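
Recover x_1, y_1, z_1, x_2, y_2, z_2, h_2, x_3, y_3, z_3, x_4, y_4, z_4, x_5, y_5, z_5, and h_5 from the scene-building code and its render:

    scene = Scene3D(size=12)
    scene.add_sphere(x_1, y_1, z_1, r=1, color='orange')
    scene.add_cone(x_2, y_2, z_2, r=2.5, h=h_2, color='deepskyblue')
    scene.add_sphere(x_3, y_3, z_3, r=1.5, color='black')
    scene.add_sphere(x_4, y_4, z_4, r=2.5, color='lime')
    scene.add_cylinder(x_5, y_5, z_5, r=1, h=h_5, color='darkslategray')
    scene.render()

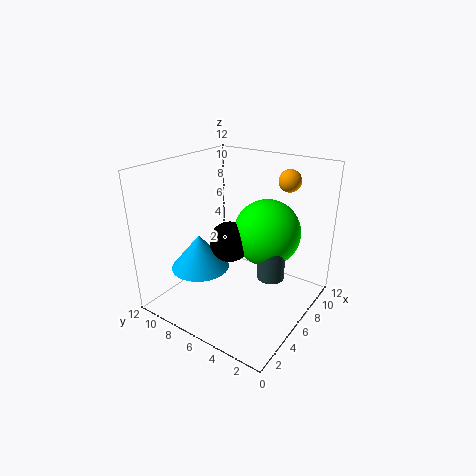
x_1 = 11; y_1 = 4; z_1 = 10; x_2 = 4.5; y_2 = 9; z_2 = 3; h_2 = 3; x_3 = 3.5; y_3 = 5; z_3 = 7; x_4 = 5.5; y_4 = 3; z_4 = 7.5; x_5 = 4.5; y_5 = 2; z_5 = 4.5; h_5 = 3.5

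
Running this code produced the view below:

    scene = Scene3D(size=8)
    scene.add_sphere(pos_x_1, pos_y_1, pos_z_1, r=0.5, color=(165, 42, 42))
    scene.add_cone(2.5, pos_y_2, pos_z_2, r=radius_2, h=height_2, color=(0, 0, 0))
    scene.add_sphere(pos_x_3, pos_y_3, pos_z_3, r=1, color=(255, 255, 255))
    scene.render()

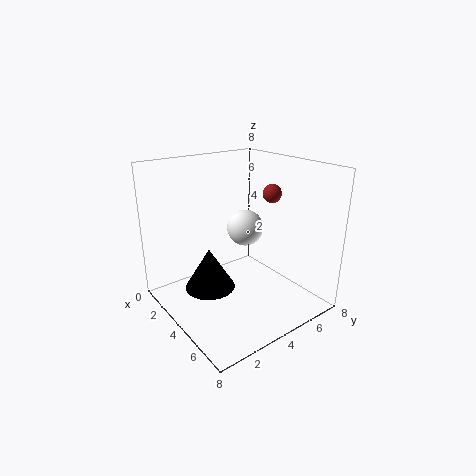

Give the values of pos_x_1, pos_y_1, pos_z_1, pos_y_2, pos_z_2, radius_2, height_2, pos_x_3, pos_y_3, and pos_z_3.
pos_x_1 = 5, pos_y_1 = 5.5, pos_z_1 = 6.5, pos_y_2 = 3, pos_z_2 = 0.5, radius_2 = 1.5, height_2 = 2.5, pos_x_3 = 4, pos_y_3 = 4.5, pos_z_3 = 4.5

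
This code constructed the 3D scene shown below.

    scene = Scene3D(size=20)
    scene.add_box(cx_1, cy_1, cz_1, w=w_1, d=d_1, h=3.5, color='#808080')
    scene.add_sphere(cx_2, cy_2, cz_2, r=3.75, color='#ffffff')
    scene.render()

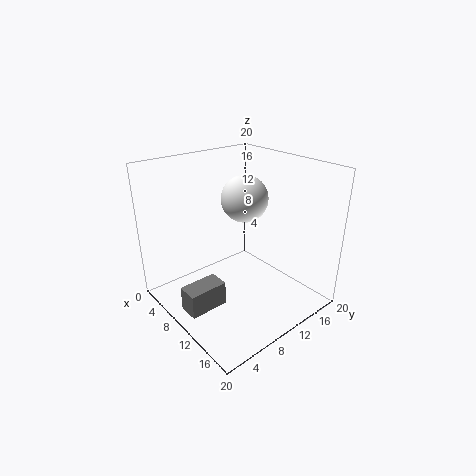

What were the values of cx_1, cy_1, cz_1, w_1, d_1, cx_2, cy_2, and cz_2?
cx_1 = 7.5
cy_1 = 1.75
cz_1 = 0.5
w_1 = 3
d_1 = 5.5
cx_2 = 4.5
cy_2 = 16
cz_2 = 12.75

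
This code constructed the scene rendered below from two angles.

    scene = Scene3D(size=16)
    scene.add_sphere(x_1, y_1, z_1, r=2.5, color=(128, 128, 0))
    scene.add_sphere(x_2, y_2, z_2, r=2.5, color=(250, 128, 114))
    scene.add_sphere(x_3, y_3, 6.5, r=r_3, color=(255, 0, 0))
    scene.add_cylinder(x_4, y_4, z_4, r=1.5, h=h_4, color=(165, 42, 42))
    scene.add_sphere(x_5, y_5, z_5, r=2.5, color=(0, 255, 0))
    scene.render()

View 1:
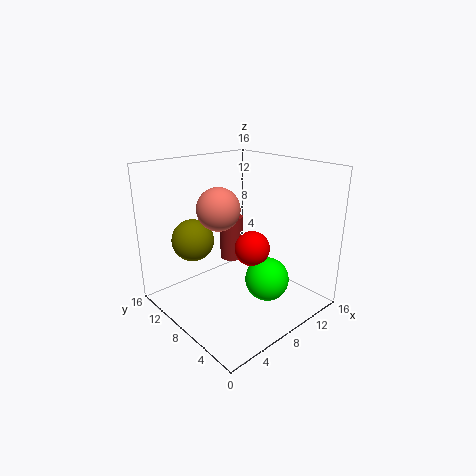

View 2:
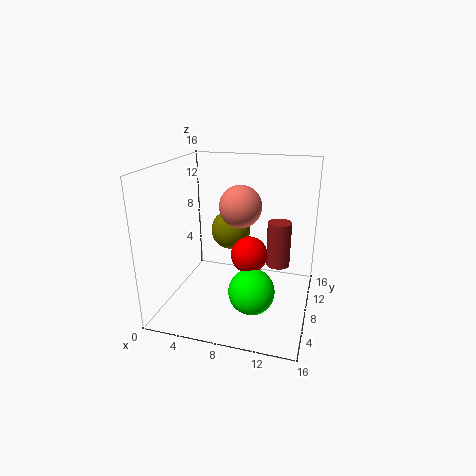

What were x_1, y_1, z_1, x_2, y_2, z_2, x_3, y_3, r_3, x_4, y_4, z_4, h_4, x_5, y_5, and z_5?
x_1 = 5.5
y_1 = 13.25
z_1 = 6.75
x_2 = 7.5
y_2 = 10.75
z_2 = 10.75
x_3 = 9.5
y_3 = 7.25
r_3 = 2
x_4 = 11.75
y_4 = 13.5
z_4 = 2.5
h_4 = 5.75
x_5 = 10.25
y_5 = 5.5
z_5 = 3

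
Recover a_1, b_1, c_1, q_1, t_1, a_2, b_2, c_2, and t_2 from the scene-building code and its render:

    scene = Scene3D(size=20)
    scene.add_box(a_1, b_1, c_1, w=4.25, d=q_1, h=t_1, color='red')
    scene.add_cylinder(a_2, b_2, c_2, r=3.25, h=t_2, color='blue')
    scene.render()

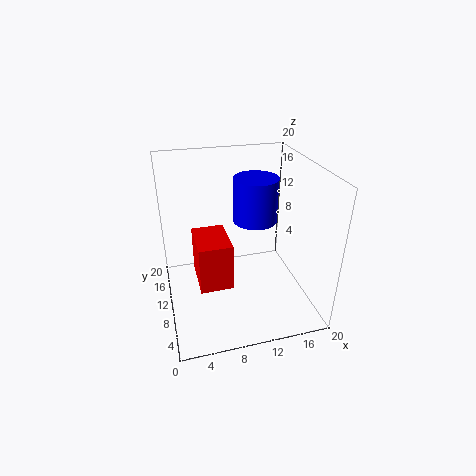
a_1 = 3.75, b_1 = 4.75, c_1 = 5.75, q_1 = 6, t_1 = 6.25, a_2 = 13.5, b_2 = 13.25, c_2 = 10.75, t_2 = 6.5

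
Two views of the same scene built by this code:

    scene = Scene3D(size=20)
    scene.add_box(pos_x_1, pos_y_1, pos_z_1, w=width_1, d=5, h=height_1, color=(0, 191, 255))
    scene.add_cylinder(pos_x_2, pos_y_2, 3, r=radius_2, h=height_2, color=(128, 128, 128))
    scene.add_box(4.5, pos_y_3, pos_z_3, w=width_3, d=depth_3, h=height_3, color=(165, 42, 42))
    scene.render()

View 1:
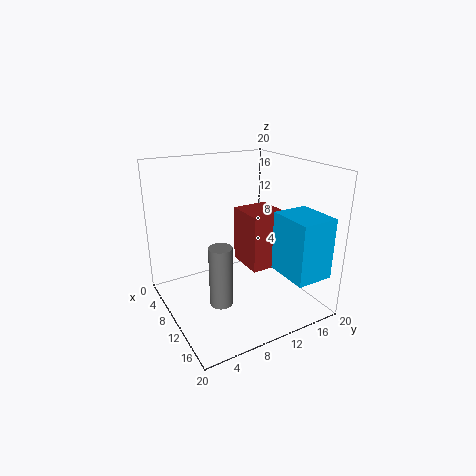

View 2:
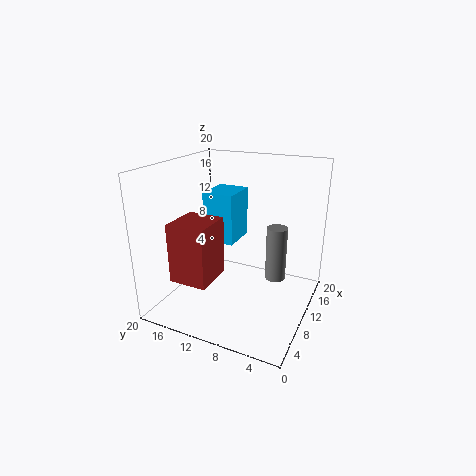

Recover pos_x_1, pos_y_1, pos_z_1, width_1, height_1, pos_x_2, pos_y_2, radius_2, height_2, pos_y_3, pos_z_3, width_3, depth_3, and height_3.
pos_x_1 = 14, pos_y_1 = 13, pos_z_1 = 6.5, width_1 = 6, height_1 = 8, pos_x_2 = 13.5, pos_y_2 = 5.5, radius_2 = 1.5, height_2 = 8, pos_y_3 = 12.5, pos_z_3 = 4, width_3 = 6, depth_3 = 5.5, height_3 = 8.5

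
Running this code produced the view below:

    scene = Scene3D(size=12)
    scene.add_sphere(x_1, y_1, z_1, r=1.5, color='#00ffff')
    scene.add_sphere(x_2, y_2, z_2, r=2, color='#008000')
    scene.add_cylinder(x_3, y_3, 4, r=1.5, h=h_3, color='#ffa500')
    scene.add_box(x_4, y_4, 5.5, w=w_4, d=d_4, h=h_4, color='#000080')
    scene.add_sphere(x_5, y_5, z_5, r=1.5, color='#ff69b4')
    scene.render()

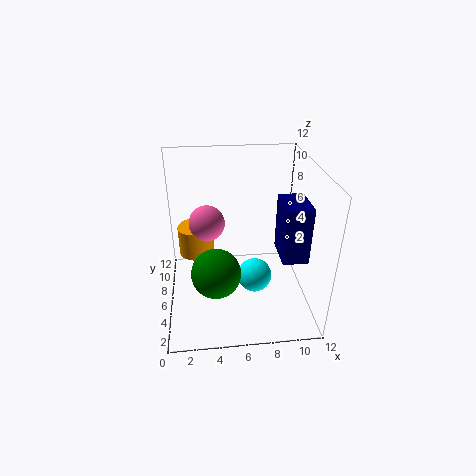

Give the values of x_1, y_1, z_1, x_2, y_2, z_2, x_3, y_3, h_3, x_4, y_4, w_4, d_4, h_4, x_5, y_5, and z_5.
x_1 = 7.5
y_1 = 6
z_1 = 2
x_2 = 4
y_2 = 4
z_2 = 4
x_3 = 2.5
y_3 = 7.5
h_3 = 2.5
x_4 = 9
y_4 = 2.5
w_4 = 2
d_4 = 3
h_4 = 4.5
x_5 = 3.5
y_5 = 7
z_5 = 7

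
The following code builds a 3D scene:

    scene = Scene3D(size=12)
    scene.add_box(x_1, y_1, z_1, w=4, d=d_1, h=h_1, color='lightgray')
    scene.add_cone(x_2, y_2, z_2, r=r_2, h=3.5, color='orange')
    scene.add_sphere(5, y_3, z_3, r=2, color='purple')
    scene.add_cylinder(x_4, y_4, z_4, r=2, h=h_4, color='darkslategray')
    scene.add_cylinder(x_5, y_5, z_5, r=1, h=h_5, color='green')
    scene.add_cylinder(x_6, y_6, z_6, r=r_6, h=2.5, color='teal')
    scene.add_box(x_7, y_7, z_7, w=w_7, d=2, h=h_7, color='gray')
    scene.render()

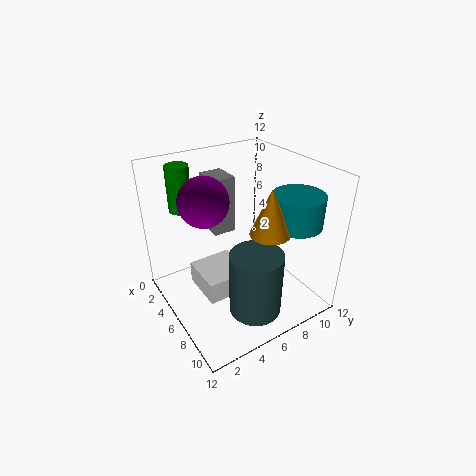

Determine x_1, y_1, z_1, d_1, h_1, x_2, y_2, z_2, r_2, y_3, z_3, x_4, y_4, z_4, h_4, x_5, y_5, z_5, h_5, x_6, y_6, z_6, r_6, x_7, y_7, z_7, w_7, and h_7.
x_1 = 2.5, y_1 = 3, z_1 = 0.5, d_1 = 4, h_1 = 2, x_2 = 9.5, y_2 = 6.5, z_2 = 8, r_2 = 1.5, y_3 = 3.5, z_3 = 9.5, x_4 = 10, y_4 = 5, z_4 = 2, h_4 = 5, x_5 = 1.5, y_5 = 3, z_5 = 7.5, h_5 = 4, x_6 = 9.5, y_6 = 9, z_6 = 8, r_6 = 2, x_7 = 1.5, y_7 = 5, z_7 = 5.5, w_7 = 2.5, h_7 = 5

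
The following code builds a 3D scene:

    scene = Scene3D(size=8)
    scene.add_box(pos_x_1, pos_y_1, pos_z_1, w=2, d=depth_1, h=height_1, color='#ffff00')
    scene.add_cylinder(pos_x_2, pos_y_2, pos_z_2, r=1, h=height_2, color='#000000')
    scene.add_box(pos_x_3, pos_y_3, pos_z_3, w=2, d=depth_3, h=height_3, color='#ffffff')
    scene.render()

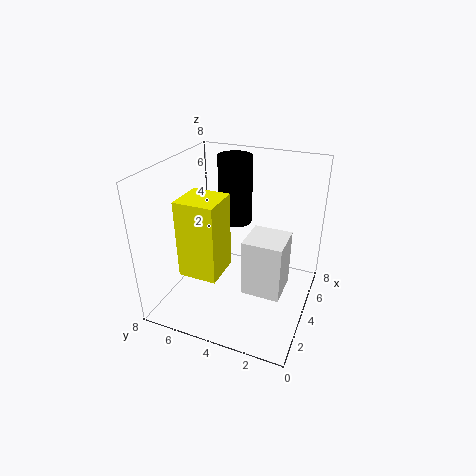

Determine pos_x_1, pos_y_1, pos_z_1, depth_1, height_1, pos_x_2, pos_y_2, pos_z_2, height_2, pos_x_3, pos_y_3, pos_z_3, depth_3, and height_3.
pos_x_1 = 1, pos_y_1 = 4, pos_z_1 = 3, depth_1 = 2, height_1 = 4, pos_x_2 = 6, pos_y_2 = 5, pos_z_2 = 4, height_2 = 4, pos_x_3 = 2, pos_y_3 = 1, pos_z_3 = 2, depth_3 = 2, height_3 = 3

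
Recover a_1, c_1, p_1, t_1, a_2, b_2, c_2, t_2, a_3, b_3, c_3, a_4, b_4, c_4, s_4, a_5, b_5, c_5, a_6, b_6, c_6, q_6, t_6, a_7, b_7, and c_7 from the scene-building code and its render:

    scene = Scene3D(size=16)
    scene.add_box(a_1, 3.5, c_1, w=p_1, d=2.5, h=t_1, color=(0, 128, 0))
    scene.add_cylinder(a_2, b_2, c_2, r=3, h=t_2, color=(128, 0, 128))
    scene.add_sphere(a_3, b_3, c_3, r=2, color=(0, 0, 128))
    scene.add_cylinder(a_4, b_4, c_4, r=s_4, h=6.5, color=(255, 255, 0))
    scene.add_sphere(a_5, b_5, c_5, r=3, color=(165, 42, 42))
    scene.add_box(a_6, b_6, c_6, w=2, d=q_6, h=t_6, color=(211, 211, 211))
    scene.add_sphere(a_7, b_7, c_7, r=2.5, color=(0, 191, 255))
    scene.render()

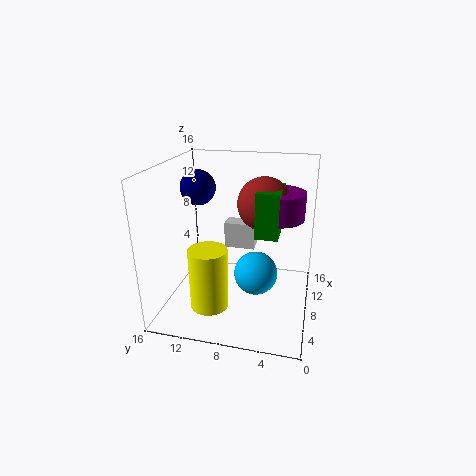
a_1 = 7; c_1 = 8.5; p_1 = 5; t_1 = 5; a_2 = 10; b_2 = 4; c_2 = 10; t_2 = 3; a_3 = 9.5; b_3 = 13; c_3 = 13; a_4 = 3.5; b_4 = 10; c_4 = 2; s_4 = 2; a_5 = 10; b_5 = 5.5; c_5 = 11.5; a_6 = 9.5; b_6 = 6.5; c_6 = 6; q_6 = 3.5; t_6 = 3; a_7 = 8.5; b_7 = 6; c_7 = 3.5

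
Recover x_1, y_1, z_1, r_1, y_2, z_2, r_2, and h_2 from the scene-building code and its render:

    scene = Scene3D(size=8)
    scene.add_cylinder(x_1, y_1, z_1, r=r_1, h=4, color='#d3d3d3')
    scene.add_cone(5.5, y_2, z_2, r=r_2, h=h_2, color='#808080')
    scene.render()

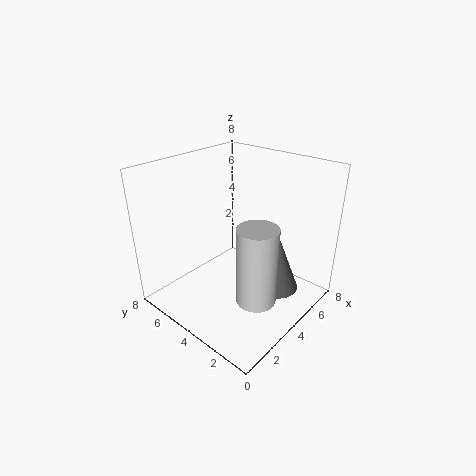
x_1 = 2.5; y_1 = 1.5; z_1 = 2; r_1 = 1; y_2 = 2.25; z_2 = 0.75; r_2 = 1.25; h_2 = 3.25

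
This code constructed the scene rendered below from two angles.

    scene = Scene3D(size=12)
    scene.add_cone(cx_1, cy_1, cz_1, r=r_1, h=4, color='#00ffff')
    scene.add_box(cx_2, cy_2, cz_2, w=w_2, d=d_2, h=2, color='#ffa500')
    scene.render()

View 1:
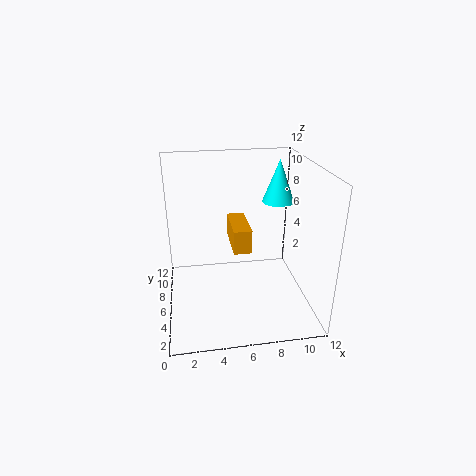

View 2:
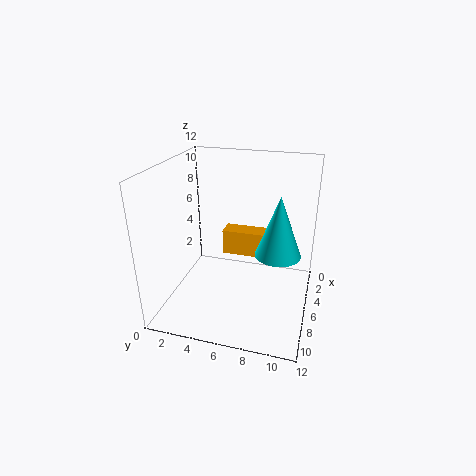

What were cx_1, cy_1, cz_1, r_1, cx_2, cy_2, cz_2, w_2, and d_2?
cx_1 = 10.5, cy_1 = 10, cz_1 = 7.5, r_1 = 1.5, cx_2 = 5.5, cy_2 = 5, cz_2 = 5, w_2 = 1.5, d_2 = 4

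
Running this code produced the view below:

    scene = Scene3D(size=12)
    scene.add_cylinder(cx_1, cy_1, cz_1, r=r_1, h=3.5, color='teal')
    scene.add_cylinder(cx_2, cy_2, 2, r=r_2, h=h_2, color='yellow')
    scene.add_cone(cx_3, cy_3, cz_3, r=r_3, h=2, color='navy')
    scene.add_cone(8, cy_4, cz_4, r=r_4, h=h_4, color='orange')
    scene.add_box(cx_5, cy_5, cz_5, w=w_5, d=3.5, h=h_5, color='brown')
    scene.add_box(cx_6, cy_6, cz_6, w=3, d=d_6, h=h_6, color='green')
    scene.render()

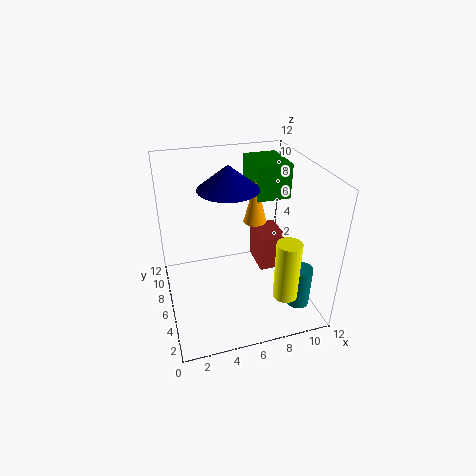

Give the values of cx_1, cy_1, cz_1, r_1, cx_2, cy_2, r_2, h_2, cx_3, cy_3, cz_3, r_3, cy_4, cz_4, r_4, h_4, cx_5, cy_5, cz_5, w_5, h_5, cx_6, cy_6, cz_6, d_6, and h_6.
cx_1 = 10.5; cy_1 = 3; cz_1 = 0.5; r_1 = 1; cx_2 = 9; cy_2 = 2.5; r_2 = 1; h_2 = 5; cx_3 = 5.5; cy_3 = 7; cz_3 = 10; r_3 = 2.5; cy_4 = 7.5; cz_4 = 6.5; r_4 = 1; h_4 = 4; cx_5 = 9; cy_5 = 8; cz_5 = 0.5; w_5 = 2.5; h_5 = 3.5; cx_6 = 8; cy_6 = 7; cz_6 = 8.5; d_6 = 4; h_6 = 3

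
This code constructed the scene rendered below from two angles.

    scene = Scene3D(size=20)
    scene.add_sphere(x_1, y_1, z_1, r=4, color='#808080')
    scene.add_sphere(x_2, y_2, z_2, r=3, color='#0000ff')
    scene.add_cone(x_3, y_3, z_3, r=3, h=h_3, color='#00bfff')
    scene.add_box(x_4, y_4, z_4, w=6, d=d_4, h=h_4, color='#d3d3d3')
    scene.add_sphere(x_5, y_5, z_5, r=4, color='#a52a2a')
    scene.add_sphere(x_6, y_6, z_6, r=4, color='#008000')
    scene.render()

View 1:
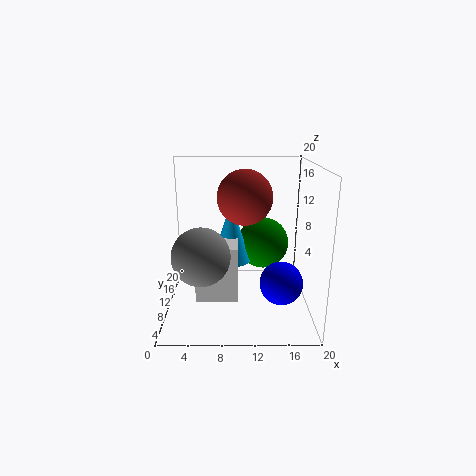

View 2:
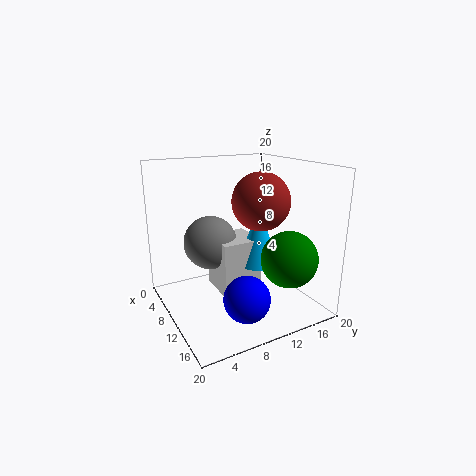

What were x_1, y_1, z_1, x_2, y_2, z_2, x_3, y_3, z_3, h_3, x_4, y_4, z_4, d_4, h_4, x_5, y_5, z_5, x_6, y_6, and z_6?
x_1 = 5, y_1 = 8, z_1 = 8, x_2 = 16, y_2 = 8, z_2 = 4, x_3 = 9, y_3 = 14, z_3 = 5, h_3 = 9, x_4 = 4, y_4 = 8, z_4 = 1, d_4 = 6, h_4 = 8, x_5 = 11, y_5 = 13, z_5 = 15, x_6 = 14, y_6 = 16, z_6 = 7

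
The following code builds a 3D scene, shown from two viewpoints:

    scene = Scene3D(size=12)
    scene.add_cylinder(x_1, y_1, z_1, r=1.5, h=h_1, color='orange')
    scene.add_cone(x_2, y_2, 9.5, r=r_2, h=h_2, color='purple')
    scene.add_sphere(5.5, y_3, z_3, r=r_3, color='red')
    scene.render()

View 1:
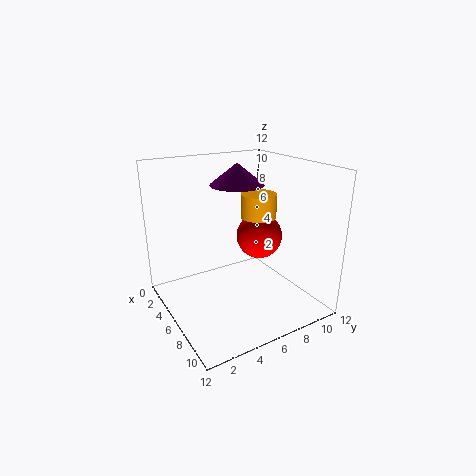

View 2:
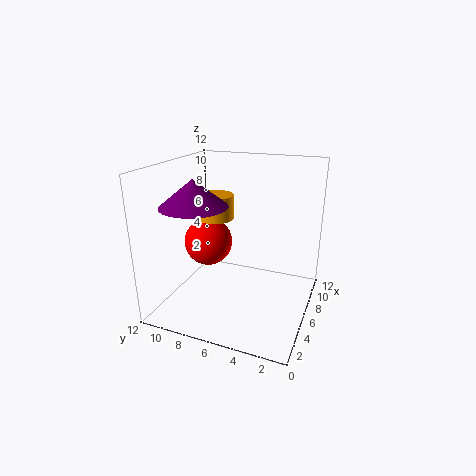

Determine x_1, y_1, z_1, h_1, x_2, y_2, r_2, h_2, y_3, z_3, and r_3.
x_1 = 6
y_1 = 8
z_1 = 7.5
h_1 = 2
x_2 = 2.5
y_2 = 8
r_2 = 2.5
h_2 = 2
y_3 = 8.5
z_3 = 5.5
r_3 = 2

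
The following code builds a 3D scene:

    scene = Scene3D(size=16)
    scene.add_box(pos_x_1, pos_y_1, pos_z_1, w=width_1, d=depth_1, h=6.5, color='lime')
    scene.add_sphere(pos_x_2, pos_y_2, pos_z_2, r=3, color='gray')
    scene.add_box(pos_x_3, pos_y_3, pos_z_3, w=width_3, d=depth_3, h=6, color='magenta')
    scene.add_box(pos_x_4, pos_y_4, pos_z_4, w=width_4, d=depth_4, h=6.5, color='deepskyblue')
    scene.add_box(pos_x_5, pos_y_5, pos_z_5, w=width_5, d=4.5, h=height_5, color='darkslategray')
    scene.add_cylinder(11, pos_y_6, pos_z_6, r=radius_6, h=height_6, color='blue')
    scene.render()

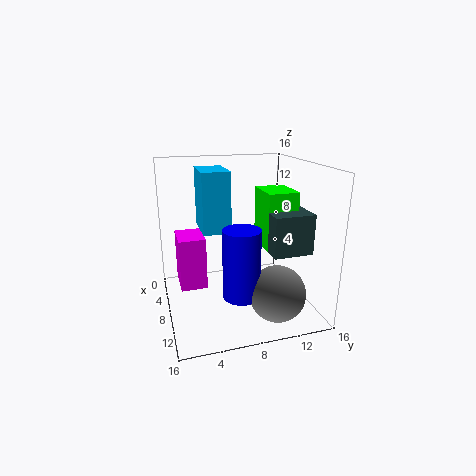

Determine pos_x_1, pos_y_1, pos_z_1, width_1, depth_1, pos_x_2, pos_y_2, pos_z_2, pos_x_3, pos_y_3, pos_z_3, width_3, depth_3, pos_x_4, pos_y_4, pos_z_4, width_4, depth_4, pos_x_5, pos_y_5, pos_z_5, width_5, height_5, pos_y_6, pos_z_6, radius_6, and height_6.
pos_x_1 = 5
pos_y_1 = 11
pos_z_1 = 6.5
width_1 = 4.5
depth_1 = 3.5
pos_x_2 = 12.5
pos_y_2 = 11
pos_z_2 = 3
pos_x_3 = 3.5
pos_y_3 = 1.5
pos_z_3 = 2
width_3 = 4
depth_3 = 3
pos_x_4 = 4.5
pos_y_4 = 4
pos_z_4 = 9
width_4 = 4.5
depth_4 = 3
pos_x_5 = 6
pos_y_5 = 11
pos_z_5 = 6.5
width_5 = 5.5
height_5 = 4.5
pos_y_6 = 7.5
pos_z_6 = 2.5
radius_6 = 2
height_6 = 7.5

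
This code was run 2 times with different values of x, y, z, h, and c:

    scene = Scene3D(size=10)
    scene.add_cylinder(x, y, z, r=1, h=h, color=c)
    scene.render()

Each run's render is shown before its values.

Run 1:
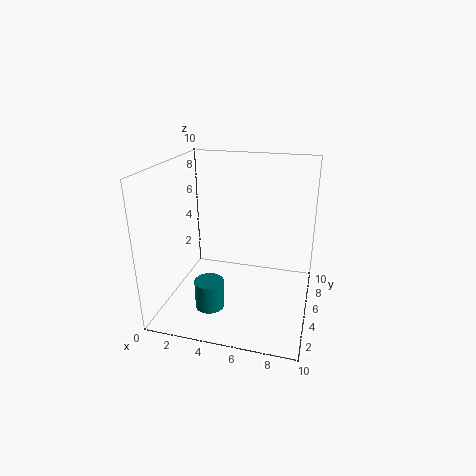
x = 3.5, y = 3, z = 0.5, h = 2, c = 'teal'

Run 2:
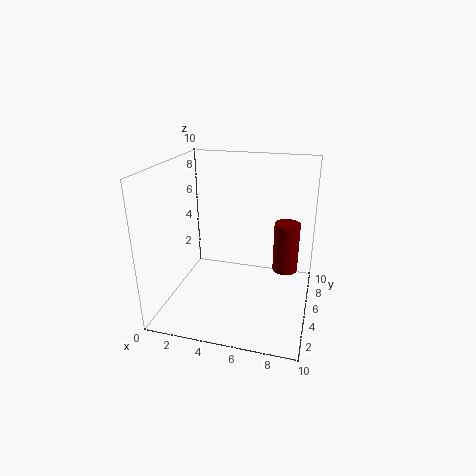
x = 8, y = 8.5, z = 1, h = 4, c = 'maroon'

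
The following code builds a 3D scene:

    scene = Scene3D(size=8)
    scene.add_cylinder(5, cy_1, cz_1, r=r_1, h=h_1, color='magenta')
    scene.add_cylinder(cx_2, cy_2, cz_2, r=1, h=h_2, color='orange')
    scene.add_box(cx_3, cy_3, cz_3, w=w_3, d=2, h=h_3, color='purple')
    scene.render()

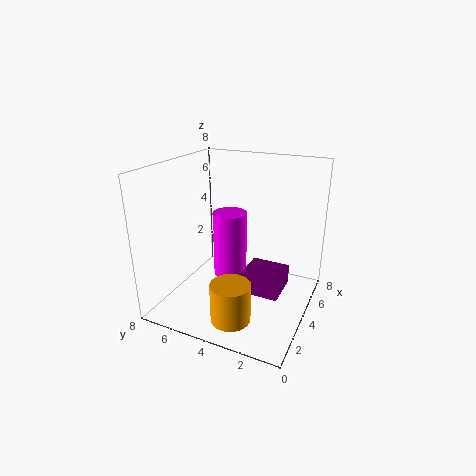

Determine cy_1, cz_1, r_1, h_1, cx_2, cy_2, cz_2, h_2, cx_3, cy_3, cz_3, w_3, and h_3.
cy_1 = 5; cz_1 = 1; r_1 = 1; h_1 = 4; cx_2 = 1; cy_2 = 3; cz_2 = 1; h_2 = 2; cx_3 = 2; cy_3 = 1; cz_3 = 2; w_3 = 2; h_3 = 1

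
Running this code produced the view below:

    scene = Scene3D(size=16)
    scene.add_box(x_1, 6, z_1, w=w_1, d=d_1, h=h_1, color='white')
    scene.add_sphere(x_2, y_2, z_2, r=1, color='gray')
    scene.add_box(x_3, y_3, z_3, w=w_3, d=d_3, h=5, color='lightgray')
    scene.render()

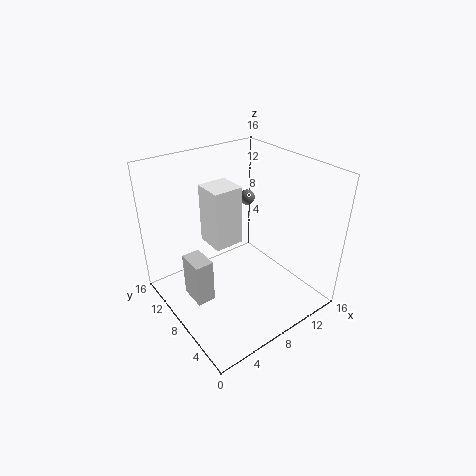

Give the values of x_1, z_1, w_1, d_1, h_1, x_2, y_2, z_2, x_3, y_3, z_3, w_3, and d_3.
x_1 = 4; z_1 = 9; w_1 = 3; d_1 = 3; h_1 = 6; x_2 = 14; y_2 = 14; z_2 = 9; x_3 = 2; y_3 = 7; z_3 = 2; w_3 = 2; d_3 = 3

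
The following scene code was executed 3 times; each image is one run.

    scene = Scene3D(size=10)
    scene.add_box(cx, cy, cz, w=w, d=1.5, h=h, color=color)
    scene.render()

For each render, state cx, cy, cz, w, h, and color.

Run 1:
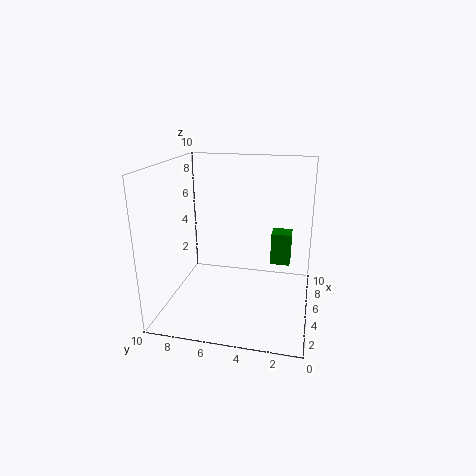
cx = 7.5; cy = 1.5; cz = 2; w = 1.5; h = 2.5; color = 'green'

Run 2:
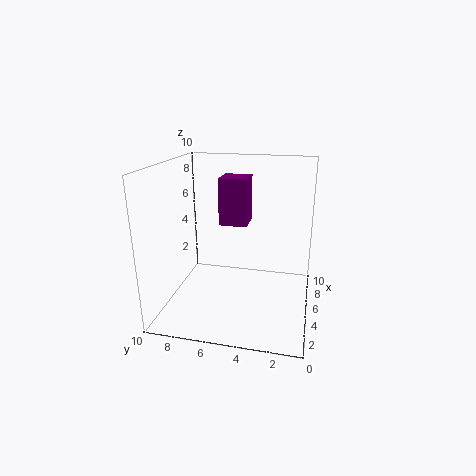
cx = 0.5; cy = 3.5; cz = 7.5; w = 1.5; h = 2.5; color = 'purple'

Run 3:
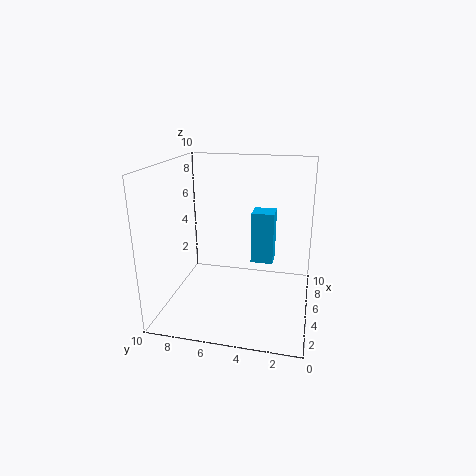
cx = 4.5; cy = 2.5; cz = 3.5; w = 1.5; h = 3.5; color = 'deepskyblue'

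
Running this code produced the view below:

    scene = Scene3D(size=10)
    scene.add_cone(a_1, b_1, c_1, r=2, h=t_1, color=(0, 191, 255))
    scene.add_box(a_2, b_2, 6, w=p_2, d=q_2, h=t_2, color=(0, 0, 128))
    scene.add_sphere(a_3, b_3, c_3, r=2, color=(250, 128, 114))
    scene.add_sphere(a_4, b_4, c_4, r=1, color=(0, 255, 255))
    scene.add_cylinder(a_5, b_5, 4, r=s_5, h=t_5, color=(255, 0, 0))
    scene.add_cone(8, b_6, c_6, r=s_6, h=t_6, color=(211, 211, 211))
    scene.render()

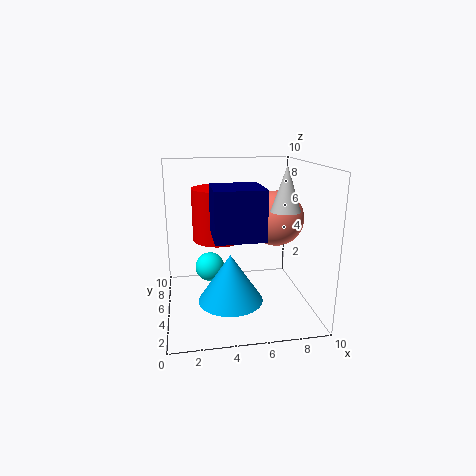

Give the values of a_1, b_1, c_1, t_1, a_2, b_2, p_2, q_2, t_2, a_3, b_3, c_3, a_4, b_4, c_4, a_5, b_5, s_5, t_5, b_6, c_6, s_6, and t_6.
a_1 = 4
b_1 = 2
c_1 = 2
t_1 = 3
a_2 = 3
b_2 = 1
p_2 = 3
q_2 = 3
t_2 = 3
a_3 = 8
b_3 = 6
c_3 = 6
a_4 = 3
b_4 = 5
c_4 = 3
a_5 = 4
b_5 = 8
s_5 = 2
t_5 = 4
b_6 = 4
c_6 = 7
s_6 = 1
t_6 = 3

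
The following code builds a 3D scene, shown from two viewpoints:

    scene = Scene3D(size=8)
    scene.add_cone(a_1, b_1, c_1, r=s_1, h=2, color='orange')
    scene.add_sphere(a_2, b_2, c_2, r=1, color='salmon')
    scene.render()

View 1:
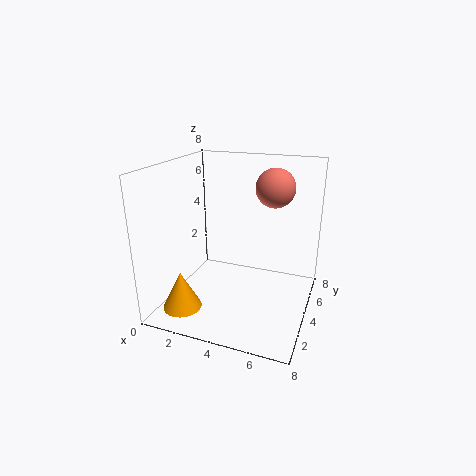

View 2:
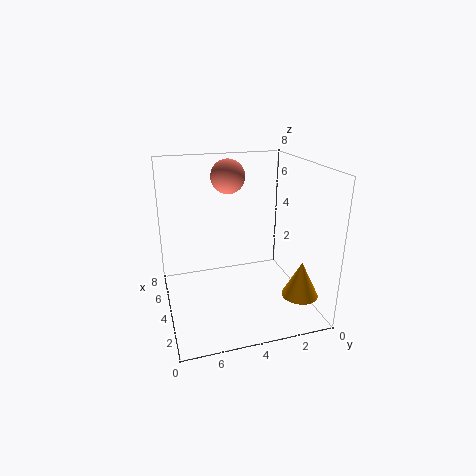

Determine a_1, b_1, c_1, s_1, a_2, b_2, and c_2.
a_1 = 2; b_1 = 1; c_1 = 1; s_1 = 1; a_2 = 6; b_2 = 4; c_2 = 7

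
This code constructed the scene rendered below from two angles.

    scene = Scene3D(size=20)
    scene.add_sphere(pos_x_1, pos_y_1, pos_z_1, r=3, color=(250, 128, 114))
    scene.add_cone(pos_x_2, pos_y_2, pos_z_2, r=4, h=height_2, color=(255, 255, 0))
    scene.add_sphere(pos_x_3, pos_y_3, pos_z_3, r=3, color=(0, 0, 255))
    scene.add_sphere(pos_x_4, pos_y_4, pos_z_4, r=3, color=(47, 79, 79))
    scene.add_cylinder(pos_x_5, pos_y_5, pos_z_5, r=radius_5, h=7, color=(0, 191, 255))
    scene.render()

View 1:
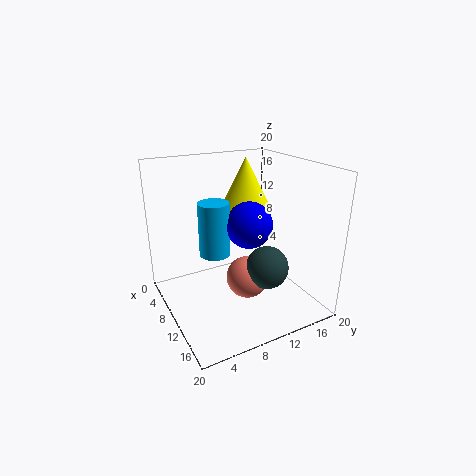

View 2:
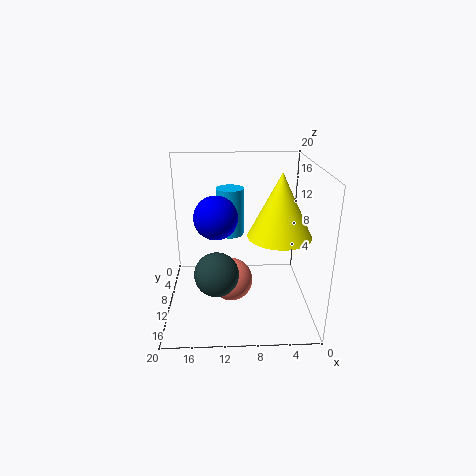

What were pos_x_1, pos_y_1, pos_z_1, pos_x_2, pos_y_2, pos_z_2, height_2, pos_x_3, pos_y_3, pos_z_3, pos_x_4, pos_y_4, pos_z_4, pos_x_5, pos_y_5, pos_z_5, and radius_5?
pos_x_1 = 11, pos_y_1 = 11, pos_z_1 = 4, pos_x_2 = 5, pos_y_2 = 14, pos_z_2 = 12, height_2 = 8, pos_x_3 = 13, pos_y_3 = 10, pos_z_3 = 13, pos_x_4 = 13, pos_y_4 = 13, pos_z_4 = 6, pos_x_5 = 11, pos_y_5 = 6, pos_z_5 = 9, radius_5 = 2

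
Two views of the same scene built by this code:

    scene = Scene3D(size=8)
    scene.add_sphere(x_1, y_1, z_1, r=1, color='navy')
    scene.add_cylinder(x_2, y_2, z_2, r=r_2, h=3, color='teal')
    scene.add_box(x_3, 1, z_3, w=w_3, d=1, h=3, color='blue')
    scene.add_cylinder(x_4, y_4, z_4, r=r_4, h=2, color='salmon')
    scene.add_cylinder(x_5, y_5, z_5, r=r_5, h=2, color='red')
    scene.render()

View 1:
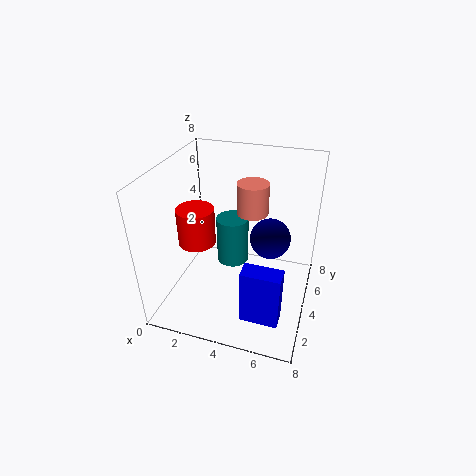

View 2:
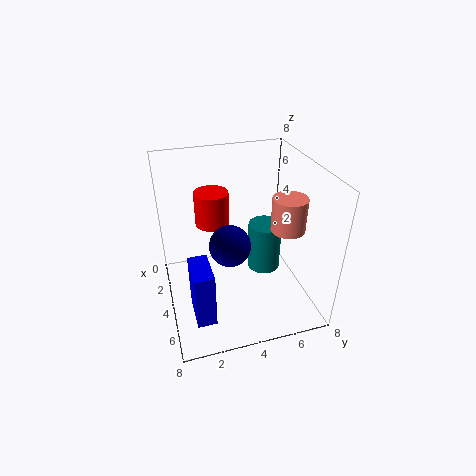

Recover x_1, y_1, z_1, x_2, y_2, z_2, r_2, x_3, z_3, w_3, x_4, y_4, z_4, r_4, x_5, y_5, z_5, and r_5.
x_1 = 6; y_1 = 3; z_1 = 5; x_2 = 3; y_2 = 6; z_2 = 1; r_2 = 1; x_3 = 5; z_3 = 1; w_3 = 2; x_4 = 4; y_4 = 7; z_4 = 4; r_4 = 1; x_5 = 2; y_5 = 3; z_5 = 4; r_5 = 1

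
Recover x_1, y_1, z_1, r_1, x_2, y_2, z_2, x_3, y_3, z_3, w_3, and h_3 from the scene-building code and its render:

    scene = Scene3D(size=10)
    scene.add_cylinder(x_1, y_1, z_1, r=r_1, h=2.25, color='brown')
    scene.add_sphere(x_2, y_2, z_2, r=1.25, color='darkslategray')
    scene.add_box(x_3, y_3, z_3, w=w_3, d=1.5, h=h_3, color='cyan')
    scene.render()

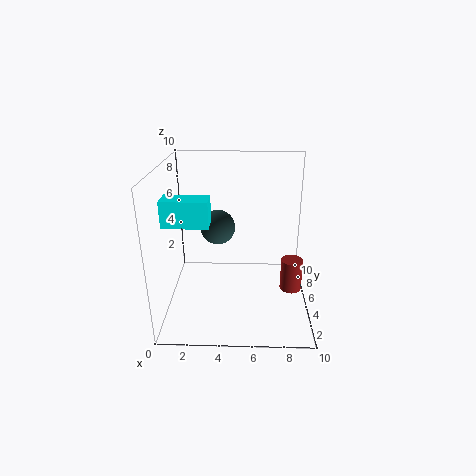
x_1 = 8.75, y_1 = 4.25, z_1 = 1.5, r_1 = 0.75, x_2 = 3.5, y_2 = 6.25, z_2 = 5.25, x_3 = 0.25, y_3 = 3, z_3 = 6.5, w_3 = 3, h_3 = 1.75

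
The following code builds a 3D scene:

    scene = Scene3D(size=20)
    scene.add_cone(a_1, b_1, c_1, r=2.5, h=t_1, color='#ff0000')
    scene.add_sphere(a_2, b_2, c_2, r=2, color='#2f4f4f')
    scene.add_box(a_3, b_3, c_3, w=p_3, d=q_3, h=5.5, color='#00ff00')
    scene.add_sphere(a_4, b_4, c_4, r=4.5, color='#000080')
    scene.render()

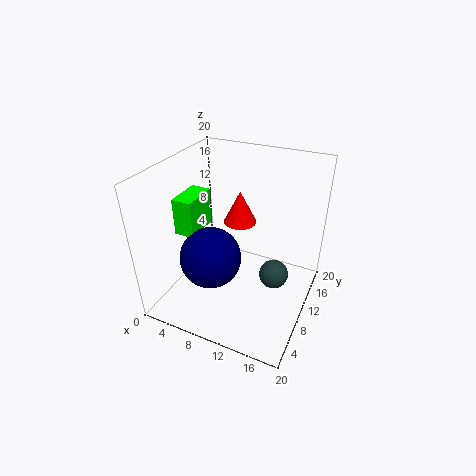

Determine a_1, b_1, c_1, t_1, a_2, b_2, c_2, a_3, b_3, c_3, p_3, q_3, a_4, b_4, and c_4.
a_1 = 8, b_1 = 15, c_1 = 9.5, t_1 = 5, a_2 = 15.5, b_2 = 10, c_2 = 5.5, a_3 = 0.5, b_3 = 8.5, c_3 = 9, p_3 = 3, q_3 = 5.5, a_4 = 6, b_4 = 9, c_4 = 6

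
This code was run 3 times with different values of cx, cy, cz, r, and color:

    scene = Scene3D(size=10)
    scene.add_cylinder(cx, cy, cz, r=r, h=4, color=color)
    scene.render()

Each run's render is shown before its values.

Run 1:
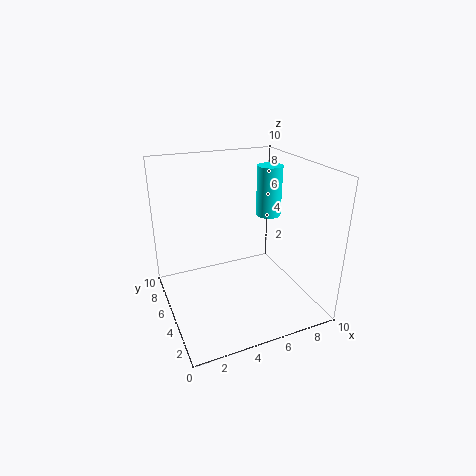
cx = 9
cy = 8
cz = 5
r = 1
color = 'cyan'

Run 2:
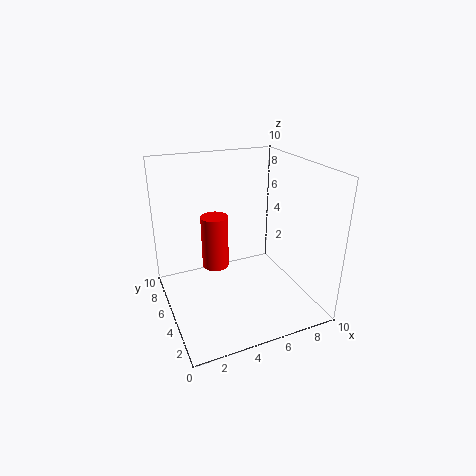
cx = 4
cy = 7
cz = 2
r = 1
color = 'red'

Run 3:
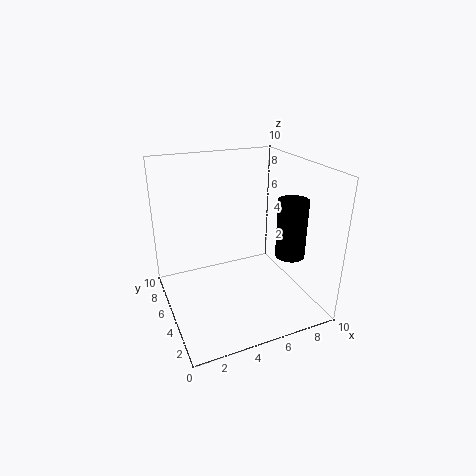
cx = 8
cy = 3
cz = 4
r = 1
color = 'black'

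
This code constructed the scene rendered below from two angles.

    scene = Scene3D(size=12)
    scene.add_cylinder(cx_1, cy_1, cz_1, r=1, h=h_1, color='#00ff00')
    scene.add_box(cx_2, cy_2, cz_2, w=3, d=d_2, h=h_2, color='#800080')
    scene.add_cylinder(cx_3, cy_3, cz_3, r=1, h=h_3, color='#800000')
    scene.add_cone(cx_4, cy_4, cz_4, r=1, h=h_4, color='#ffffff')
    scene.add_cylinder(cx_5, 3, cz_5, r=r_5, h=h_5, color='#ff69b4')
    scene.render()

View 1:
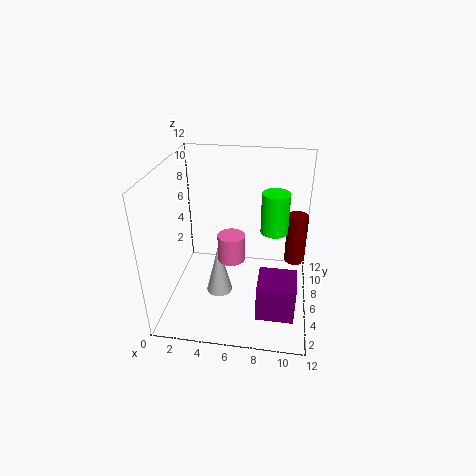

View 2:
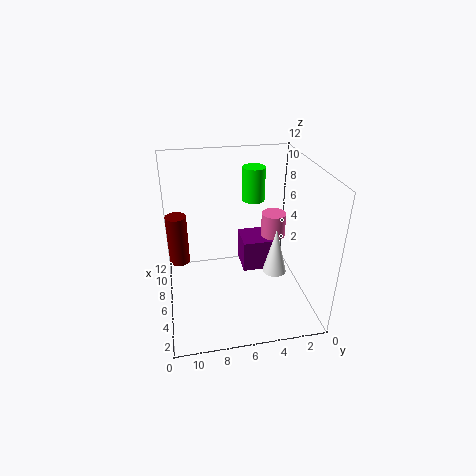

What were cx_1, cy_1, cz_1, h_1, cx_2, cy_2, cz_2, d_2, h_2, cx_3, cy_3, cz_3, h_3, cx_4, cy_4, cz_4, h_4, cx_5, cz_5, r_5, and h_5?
cx_1 = 9; cy_1 = 4; cz_1 = 8; h_1 = 3; cx_2 = 8; cy_2 = 2; cz_2 = 1; d_2 = 3; h_2 = 3; cx_3 = 11; cy_3 = 11; cz_3 = 1; h_3 = 5; cx_4 = 5; cy_4 = 3; cz_4 = 3; h_4 = 4; cx_5 = 6; cz_5 = 6; r_5 = 1; h_5 = 2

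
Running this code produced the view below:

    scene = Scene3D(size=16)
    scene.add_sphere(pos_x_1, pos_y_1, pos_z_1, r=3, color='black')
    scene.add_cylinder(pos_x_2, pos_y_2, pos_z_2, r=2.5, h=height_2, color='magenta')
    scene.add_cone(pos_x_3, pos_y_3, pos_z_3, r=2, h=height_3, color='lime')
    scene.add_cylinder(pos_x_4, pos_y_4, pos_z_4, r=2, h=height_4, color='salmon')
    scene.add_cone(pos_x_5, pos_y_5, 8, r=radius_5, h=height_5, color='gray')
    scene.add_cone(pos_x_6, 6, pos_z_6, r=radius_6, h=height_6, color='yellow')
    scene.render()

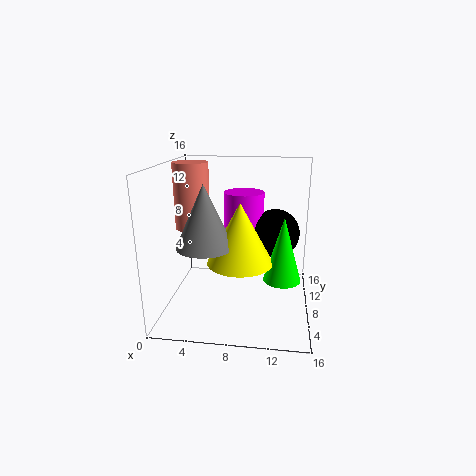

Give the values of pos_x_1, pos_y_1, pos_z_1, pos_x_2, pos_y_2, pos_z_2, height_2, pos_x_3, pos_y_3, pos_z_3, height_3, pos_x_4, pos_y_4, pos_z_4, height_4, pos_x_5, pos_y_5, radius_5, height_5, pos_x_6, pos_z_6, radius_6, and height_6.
pos_x_1 = 12; pos_y_1 = 13; pos_z_1 = 7; pos_x_2 = 8; pos_y_2 = 13.5; pos_z_2 = 5; height_2 = 7; pos_x_3 = 13; pos_y_3 = 6.5; pos_z_3 = 4; height_3 = 7; pos_x_4 = 2.5; pos_y_4 = 9.5; pos_z_4 = 8.5; height_4 = 7.5; pos_x_5 = 5; pos_y_5 = 5; radius_5 = 3; height_5 = 6.5; pos_x_6 = 8.5; pos_z_6 = 6; radius_6 = 3.5; height_6 = 6.5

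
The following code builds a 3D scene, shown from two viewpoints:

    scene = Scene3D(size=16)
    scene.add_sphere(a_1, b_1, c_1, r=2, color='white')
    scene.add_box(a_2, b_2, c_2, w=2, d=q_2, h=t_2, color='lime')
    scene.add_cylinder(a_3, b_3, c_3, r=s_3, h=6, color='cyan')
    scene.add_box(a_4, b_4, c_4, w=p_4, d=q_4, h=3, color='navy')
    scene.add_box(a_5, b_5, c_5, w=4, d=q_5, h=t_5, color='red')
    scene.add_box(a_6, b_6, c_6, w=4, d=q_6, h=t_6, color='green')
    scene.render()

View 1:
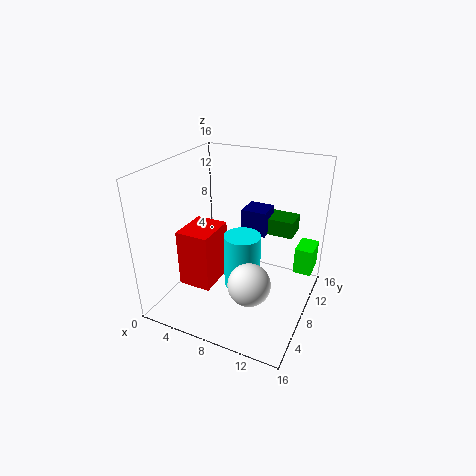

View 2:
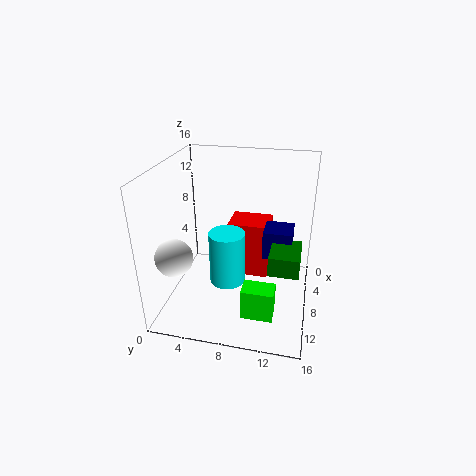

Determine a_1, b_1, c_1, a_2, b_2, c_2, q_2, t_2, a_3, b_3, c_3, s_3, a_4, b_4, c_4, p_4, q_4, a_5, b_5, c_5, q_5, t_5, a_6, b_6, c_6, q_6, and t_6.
a_1 = 12; b_1 = 2; c_1 = 7; a_2 = 14; b_2 = 10; c_2 = 4; q_2 = 3; t_2 = 3; a_3 = 9; b_3 = 7; c_3 = 3; s_3 = 2; a_4 = 7; b_4 = 11; c_4 = 7; p_4 = 3; q_4 = 3; a_5 = 1; b_5 = 6; c_5 = 1; q_5 = 5; t_5 = 7; a_6 = 9; b_6 = 12; c_6 = 7; q_6 = 3; t_6 = 2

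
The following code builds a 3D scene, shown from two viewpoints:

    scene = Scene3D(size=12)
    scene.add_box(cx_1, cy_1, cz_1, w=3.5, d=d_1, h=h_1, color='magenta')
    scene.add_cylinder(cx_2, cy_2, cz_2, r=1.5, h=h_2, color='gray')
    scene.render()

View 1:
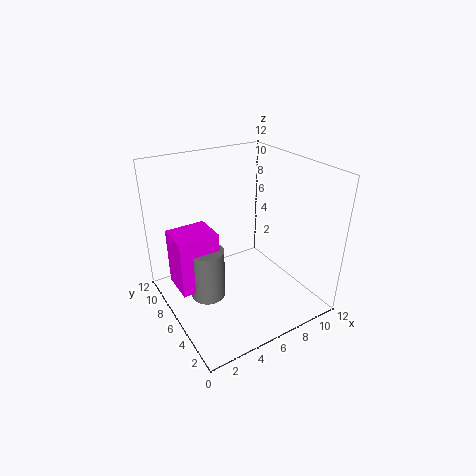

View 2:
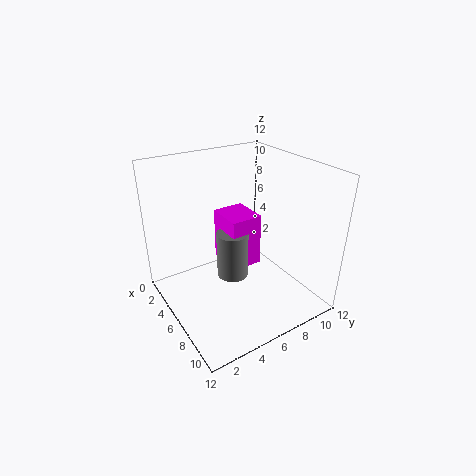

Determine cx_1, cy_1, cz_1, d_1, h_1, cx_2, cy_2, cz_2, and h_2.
cx_1 = 1
cy_1 = 6.5
cz_1 = 1.5
d_1 = 3
h_1 = 5
cx_2 = 3.5
cy_2 = 7
cz_2 = 0.5
h_2 = 4.5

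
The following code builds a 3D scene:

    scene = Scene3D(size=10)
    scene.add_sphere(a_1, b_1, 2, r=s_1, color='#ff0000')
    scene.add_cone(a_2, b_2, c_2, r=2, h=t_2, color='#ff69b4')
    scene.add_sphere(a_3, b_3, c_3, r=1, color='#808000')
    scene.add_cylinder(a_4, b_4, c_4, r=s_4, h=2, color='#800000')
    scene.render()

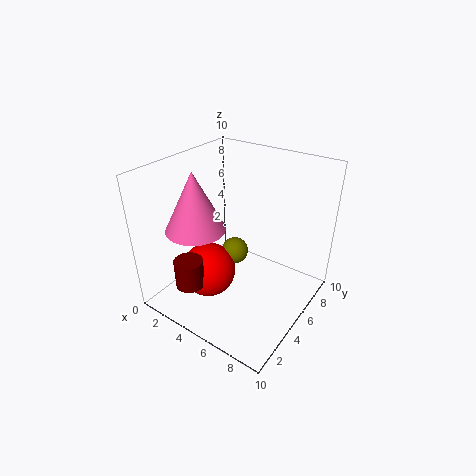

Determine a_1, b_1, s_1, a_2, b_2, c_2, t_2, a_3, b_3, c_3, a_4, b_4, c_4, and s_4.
a_1 = 3, b_1 = 4, s_1 = 2, a_2 = 3, b_2 = 3, c_2 = 6, t_2 = 4, a_3 = 4, b_3 = 6, c_3 = 3, a_4 = 3, b_4 = 2, c_4 = 2, s_4 = 1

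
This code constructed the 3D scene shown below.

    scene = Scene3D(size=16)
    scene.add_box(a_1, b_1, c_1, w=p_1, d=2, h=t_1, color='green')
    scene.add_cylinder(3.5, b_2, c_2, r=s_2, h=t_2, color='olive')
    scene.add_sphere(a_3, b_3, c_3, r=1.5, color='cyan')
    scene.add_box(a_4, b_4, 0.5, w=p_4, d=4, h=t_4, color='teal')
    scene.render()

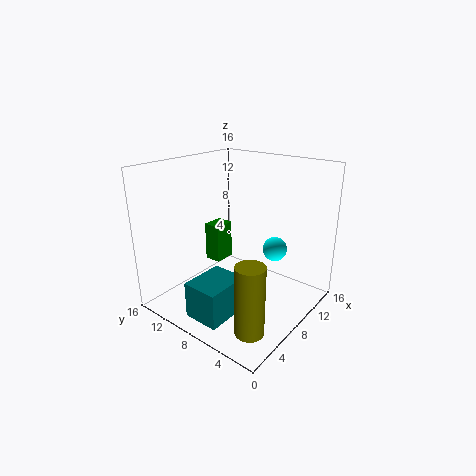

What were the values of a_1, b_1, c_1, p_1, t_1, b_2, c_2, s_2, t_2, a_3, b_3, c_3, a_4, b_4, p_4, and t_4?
a_1 = 8, b_1 = 11, c_1 = 4, p_1 = 2.5, t_1 = 4.5, b_2 = 3, c_2 = 0.5, s_2 = 1.5, t_2 = 7.5, a_3 = 13.5, b_3 = 6.5, c_3 = 5, a_4 = 1.5, b_4 = 6, p_4 = 5, t_4 = 4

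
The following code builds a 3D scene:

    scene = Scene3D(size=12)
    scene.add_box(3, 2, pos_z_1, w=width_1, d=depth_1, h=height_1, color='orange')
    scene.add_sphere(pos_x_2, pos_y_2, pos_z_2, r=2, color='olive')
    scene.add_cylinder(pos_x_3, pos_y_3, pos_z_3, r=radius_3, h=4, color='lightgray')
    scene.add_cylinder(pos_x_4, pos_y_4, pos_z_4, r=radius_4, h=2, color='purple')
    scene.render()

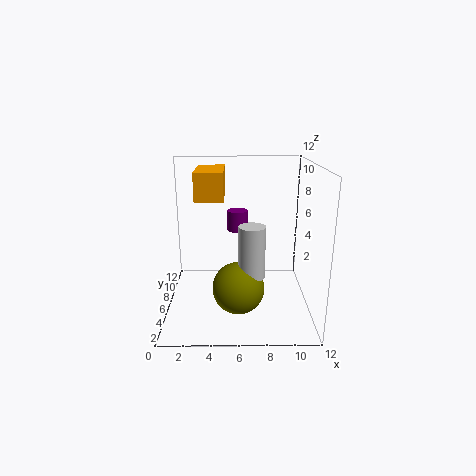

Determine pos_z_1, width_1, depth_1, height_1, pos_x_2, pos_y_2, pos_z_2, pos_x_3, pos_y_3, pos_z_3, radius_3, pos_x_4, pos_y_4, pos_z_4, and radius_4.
pos_z_1 = 10; width_1 = 2; depth_1 = 4; height_1 = 2; pos_x_2 = 6; pos_y_2 = 3; pos_z_2 = 3; pos_x_3 = 7; pos_y_3 = 3; pos_z_3 = 4; radius_3 = 1; pos_x_4 = 6; pos_y_4 = 11; pos_z_4 = 5; radius_4 = 1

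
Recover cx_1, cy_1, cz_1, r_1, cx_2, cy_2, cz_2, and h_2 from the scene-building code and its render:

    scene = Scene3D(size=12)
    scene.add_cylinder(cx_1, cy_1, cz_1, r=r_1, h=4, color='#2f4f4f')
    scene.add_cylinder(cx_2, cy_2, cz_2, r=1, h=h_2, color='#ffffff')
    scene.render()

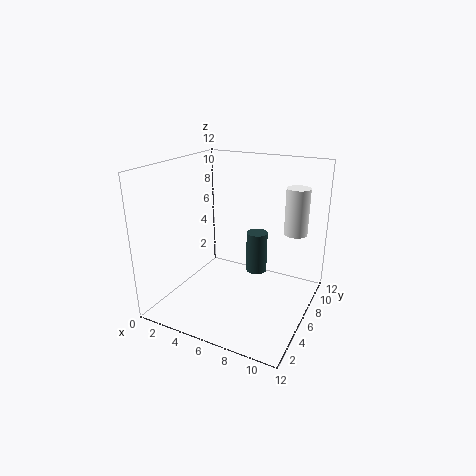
cx_1 = 6
cy_1 = 10
cz_1 = 1
r_1 = 1
cx_2 = 10
cy_2 = 9
cz_2 = 6
h_2 = 4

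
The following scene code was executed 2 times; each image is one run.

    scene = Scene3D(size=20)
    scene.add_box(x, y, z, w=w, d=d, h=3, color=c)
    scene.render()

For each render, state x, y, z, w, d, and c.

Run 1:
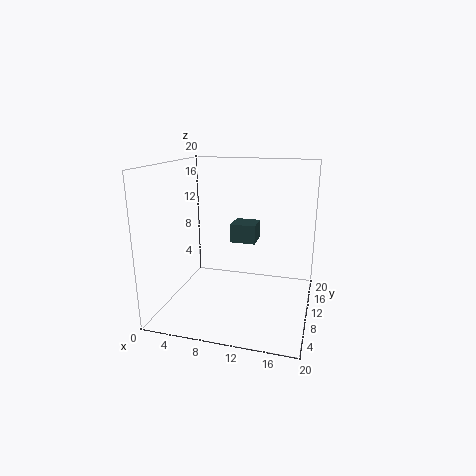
x = 7, y = 16, z = 7, w = 4, d = 4, c = 'darkslategray'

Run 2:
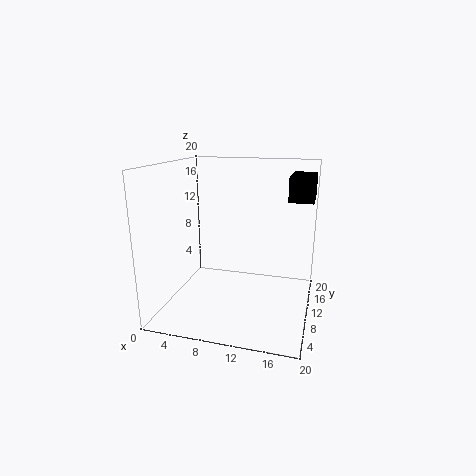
x = 17, y = 7, z = 16, w = 3, d = 6, c = 'black'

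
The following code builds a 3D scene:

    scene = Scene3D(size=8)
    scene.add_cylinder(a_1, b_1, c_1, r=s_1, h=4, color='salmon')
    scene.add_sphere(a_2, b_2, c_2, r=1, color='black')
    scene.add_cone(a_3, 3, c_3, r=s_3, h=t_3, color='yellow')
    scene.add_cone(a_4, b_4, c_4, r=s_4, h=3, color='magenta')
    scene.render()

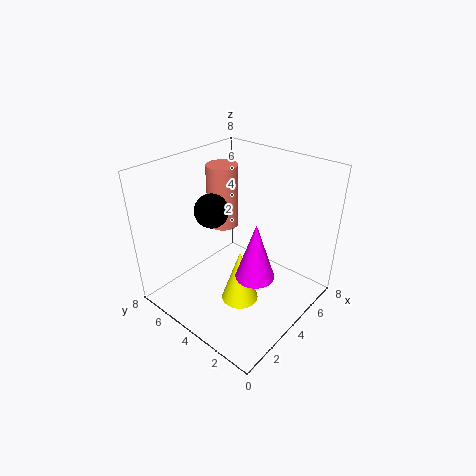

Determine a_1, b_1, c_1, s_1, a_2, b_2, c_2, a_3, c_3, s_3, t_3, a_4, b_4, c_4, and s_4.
a_1 = 6; b_1 = 7; c_1 = 3; s_1 = 1; a_2 = 4; b_2 = 6; c_2 = 5; a_3 = 3; c_3 = 1; s_3 = 1; t_3 = 3; a_4 = 3; b_4 = 2; c_4 = 3; s_4 = 1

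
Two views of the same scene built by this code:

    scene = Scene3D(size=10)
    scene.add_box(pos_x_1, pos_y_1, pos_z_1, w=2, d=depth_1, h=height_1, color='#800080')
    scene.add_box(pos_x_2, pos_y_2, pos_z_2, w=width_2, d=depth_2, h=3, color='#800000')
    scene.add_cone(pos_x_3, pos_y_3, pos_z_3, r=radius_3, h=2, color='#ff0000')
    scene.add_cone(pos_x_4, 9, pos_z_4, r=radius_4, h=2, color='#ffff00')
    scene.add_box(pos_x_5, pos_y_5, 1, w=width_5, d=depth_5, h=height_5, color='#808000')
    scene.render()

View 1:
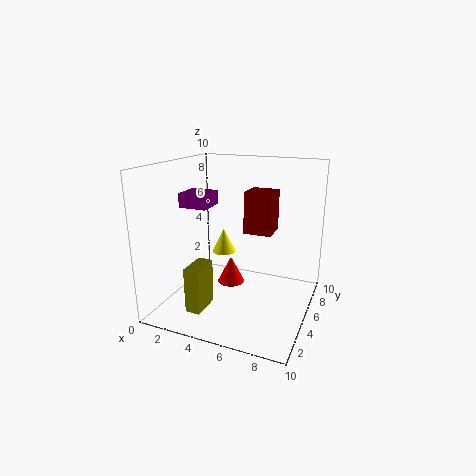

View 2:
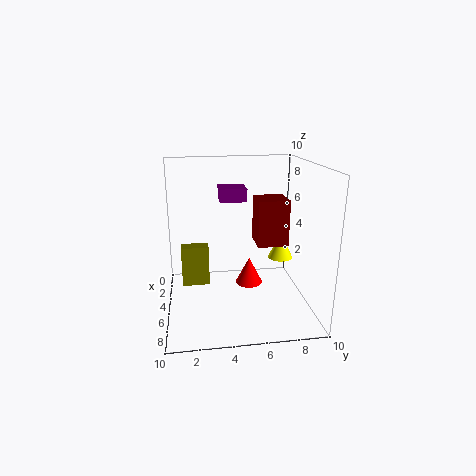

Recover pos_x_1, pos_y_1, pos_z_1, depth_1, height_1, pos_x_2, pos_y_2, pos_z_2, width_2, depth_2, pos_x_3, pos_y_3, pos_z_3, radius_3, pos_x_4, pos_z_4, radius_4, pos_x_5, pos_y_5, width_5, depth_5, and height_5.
pos_x_1 = 1
pos_y_1 = 4
pos_z_1 = 7
depth_1 = 2
height_1 = 1
pos_x_2 = 5
pos_y_2 = 6
pos_z_2 = 5
width_2 = 2
depth_2 = 2
pos_x_3 = 4
pos_y_3 = 6
pos_z_3 = 1
radius_3 = 1
pos_x_4 = 2
pos_z_4 = 2
radius_4 = 1
pos_x_5 = 3
pos_y_5 = 1
width_5 = 1
depth_5 = 2
height_5 = 3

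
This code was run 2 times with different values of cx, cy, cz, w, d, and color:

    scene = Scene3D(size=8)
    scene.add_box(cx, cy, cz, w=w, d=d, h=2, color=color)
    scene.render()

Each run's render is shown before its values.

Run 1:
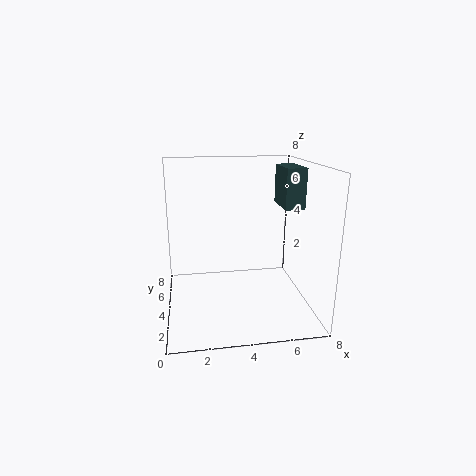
cx = 6, cy = 2, cz = 6, w = 1, d = 2, color = 'darkslategray'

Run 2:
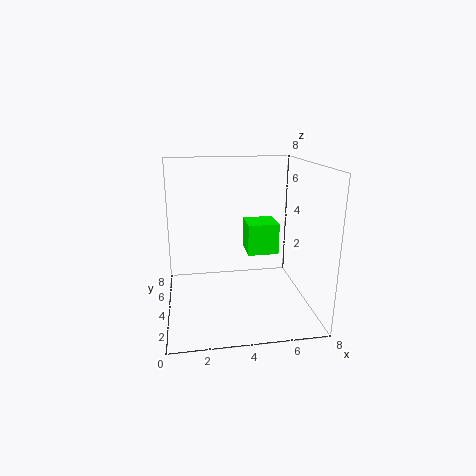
cx = 5, cy = 6, cz = 2, w = 2, d = 2, color = 'lime'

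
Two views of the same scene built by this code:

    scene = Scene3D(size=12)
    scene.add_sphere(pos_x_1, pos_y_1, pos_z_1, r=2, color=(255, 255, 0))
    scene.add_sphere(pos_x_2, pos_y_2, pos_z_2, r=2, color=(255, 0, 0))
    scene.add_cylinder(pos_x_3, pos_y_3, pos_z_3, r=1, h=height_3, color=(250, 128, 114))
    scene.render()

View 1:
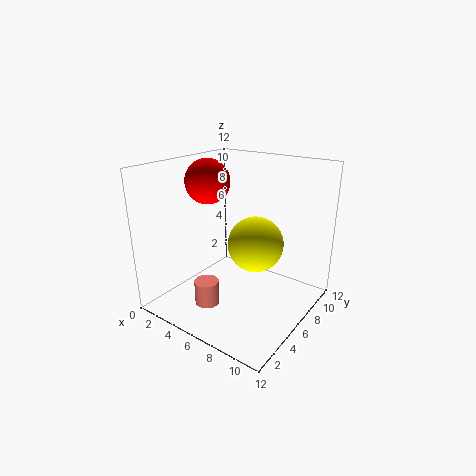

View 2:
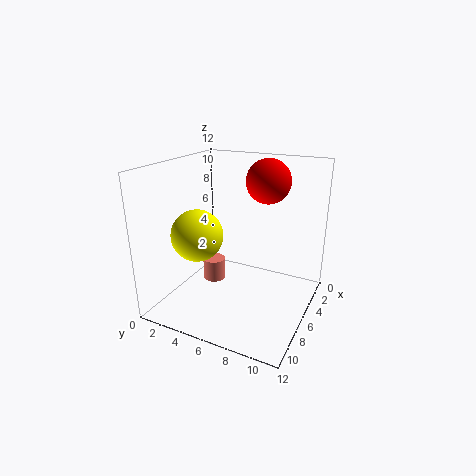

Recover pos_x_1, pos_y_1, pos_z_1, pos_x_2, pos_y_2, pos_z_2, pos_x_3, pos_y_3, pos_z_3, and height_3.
pos_x_1 = 9
pos_y_1 = 4
pos_z_1 = 7
pos_x_2 = 2
pos_y_2 = 7
pos_z_2 = 10
pos_x_3 = 5
pos_y_3 = 3
pos_z_3 = 1
height_3 = 2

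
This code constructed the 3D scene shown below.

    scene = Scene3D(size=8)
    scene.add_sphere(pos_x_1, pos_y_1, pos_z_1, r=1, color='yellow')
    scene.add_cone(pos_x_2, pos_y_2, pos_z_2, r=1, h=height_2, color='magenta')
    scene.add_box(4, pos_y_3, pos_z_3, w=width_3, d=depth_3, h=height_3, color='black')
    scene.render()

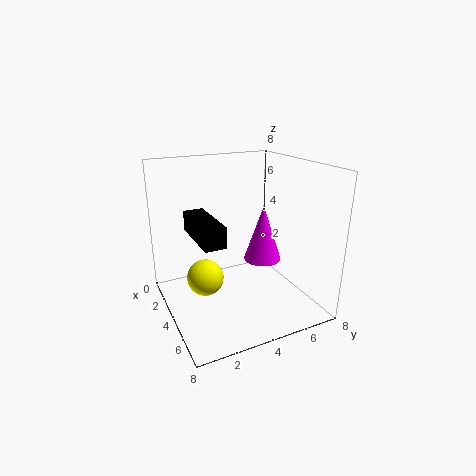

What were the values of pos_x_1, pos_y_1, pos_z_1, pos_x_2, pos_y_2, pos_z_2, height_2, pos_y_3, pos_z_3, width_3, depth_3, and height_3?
pos_x_1 = 4
pos_y_1 = 2
pos_z_1 = 2
pos_x_2 = 5
pos_y_2 = 5
pos_z_2 = 3
height_2 = 3
pos_y_3 = 1
pos_z_3 = 5
width_3 = 3
depth_3 = 1
height_3 = 1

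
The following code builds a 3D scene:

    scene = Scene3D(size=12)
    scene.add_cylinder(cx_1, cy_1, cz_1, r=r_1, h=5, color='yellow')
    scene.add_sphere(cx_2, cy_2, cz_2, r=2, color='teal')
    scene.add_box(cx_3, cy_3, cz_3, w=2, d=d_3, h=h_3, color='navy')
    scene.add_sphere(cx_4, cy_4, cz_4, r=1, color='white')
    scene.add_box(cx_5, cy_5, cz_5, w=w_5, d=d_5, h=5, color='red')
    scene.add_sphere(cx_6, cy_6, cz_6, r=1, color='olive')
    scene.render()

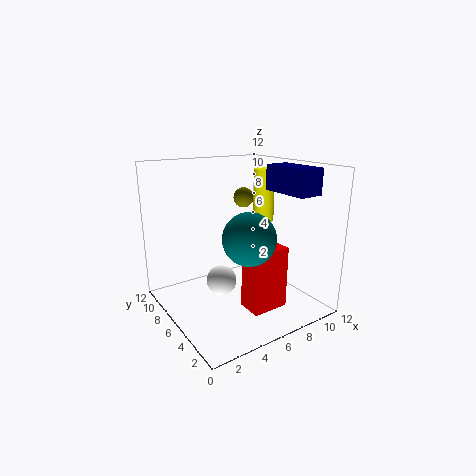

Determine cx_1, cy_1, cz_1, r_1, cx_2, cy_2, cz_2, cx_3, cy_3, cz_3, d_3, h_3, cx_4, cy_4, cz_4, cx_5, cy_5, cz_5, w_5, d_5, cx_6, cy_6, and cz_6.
cx_1 = 11; cy_1 = 9; cz_1 = 6; r_1 = 1; cx_2 = 5; cy_2 = 3; cz_2 = 7; cx_3 = 8; cy_3 = 1; cz_3 = 10; d_3 = 4; h_3 = 2; cx_4 = 2; cy_4 = 2; cz_4 = 5; cx_5 = 5; cy_5 = 2; cz_5 = 1; w_5 = 3; d_5 = 2; cx_6 = 10; cy_6 = 11; cz_6 = 8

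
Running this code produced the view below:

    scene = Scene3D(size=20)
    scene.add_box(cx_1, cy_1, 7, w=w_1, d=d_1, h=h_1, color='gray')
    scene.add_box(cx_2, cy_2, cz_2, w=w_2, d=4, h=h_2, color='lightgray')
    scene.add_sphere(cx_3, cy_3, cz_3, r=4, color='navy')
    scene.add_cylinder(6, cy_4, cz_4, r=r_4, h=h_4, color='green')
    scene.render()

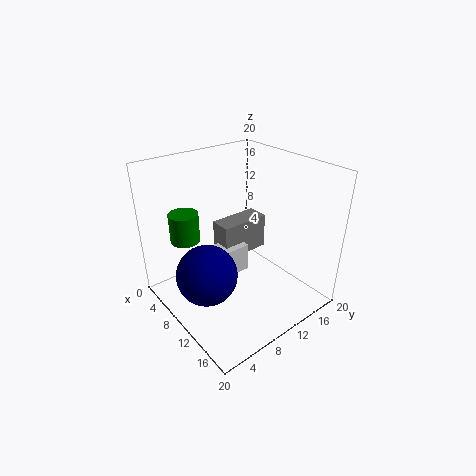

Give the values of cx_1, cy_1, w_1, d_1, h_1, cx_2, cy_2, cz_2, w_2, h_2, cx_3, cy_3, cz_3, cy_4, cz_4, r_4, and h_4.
cx_1 = 7
cy_1 = 8
w_1 = 3
d_1 = 7
h_1 = 5
cx_2 = 8
cy_2 = 7
cz_2 = 5
w_2 = 3
h_2 = 4
cx_3 = 11
cy_3 = 4
cz_3 = 7
cy_4 = 4
cz_4 = 10
r_4 = 2
h_4 = 4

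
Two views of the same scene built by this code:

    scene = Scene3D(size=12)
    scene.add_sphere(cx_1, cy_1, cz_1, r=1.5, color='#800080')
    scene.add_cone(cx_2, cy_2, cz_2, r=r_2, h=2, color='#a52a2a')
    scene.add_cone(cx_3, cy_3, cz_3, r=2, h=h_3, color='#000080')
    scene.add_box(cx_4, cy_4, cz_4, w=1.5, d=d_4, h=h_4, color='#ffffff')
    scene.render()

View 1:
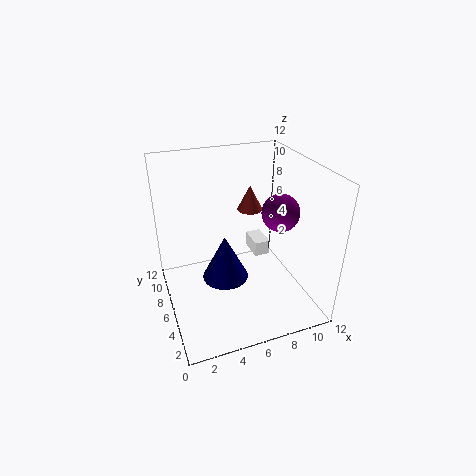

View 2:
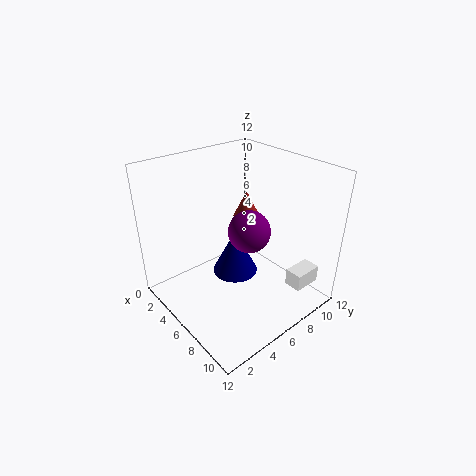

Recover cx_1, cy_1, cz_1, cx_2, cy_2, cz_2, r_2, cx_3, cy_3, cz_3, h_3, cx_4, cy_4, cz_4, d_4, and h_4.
cx_1 = 9; cy_1 = 4.5; cz_1 = 8.5; cx_2 = 7; cy_2 = 6; cz_2 = 8.5; r_2 = 1; cx_3 = 5; cy_3 = 6.5; cz_3 = 2; h_3 = 4; cx_4 = 9; cy_4 = 9; cz_4 = 1.5; d_4 = 2.5; h_4 = 1.5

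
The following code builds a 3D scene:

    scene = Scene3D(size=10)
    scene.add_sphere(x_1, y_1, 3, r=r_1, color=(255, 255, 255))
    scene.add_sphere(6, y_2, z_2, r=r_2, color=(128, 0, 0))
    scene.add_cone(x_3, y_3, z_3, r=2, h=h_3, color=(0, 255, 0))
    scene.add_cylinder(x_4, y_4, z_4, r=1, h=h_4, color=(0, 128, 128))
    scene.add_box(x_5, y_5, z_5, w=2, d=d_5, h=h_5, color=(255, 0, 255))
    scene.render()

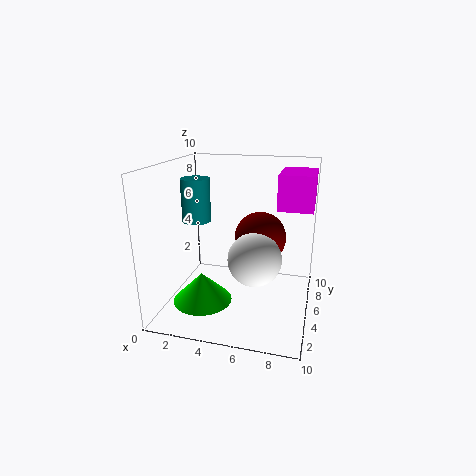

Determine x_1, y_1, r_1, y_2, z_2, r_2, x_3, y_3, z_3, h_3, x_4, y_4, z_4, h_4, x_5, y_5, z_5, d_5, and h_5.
x_1 = 6; y_1 = 6; r_1 = 2; y_2 = 8; z_2 = 4; r_2 = 2; x_3 = 3; y_3 = 3; z_3 = 1; h_3 = 2; x_4 = 2; y_4 = 5; z_4 = 6; h_4 = 3; x_5 = 8; y_5 = 2; z_5 = 8; d_5 = 3; h_5 = 2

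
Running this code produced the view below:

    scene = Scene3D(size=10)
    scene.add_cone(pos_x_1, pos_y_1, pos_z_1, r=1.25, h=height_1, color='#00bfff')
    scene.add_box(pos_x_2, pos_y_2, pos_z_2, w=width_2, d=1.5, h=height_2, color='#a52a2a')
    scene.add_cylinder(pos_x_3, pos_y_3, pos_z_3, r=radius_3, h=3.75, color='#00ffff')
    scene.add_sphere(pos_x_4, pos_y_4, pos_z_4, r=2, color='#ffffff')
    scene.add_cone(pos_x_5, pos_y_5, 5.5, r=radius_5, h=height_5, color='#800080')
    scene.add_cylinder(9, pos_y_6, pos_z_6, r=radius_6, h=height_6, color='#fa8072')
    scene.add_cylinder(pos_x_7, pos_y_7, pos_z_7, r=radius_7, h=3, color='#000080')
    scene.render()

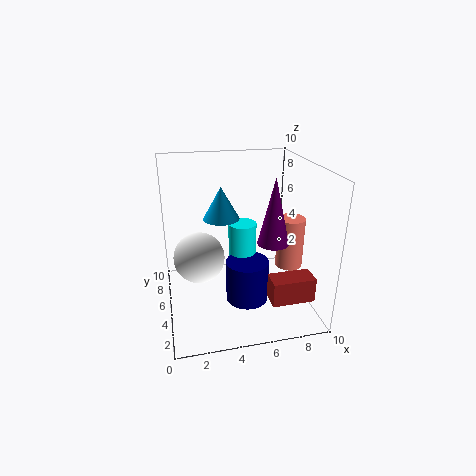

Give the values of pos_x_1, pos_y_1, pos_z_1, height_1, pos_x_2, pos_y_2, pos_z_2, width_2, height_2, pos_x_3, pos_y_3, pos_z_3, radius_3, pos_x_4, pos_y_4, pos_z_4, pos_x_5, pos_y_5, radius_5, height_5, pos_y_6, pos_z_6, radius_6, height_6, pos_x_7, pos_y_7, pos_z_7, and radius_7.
pos_x_1 = 4, pos_y_1 = 5.75, pos_z_1 = 6.25, height_1 = 2.25, pos_x_2 = 6.75, pos_y_2 = 2, pos_z_2 = 1, width_2 = 3, height_2 = 1.75, pos_x_3 = 5.5, pos_y_3 = 5.75, pos_z_3 = 2, radius_3 = 1, pos_x_4 = 2.5, pos_y_4 = 7.75, pos_z_4 = 2.25, pos_x_5 = 6.75, pos_y_5 = 2.75, radius_5 = 1, height_5 = 4.25, pos_y_6 = 5.25, pos_z_6 = 2.25, radius_6 = 1, height_6 = 3.75, pos_x_7 = 5.5, pos_y_7 = 4.25, pos_z_7 = 0.5, radius_7 = 1.5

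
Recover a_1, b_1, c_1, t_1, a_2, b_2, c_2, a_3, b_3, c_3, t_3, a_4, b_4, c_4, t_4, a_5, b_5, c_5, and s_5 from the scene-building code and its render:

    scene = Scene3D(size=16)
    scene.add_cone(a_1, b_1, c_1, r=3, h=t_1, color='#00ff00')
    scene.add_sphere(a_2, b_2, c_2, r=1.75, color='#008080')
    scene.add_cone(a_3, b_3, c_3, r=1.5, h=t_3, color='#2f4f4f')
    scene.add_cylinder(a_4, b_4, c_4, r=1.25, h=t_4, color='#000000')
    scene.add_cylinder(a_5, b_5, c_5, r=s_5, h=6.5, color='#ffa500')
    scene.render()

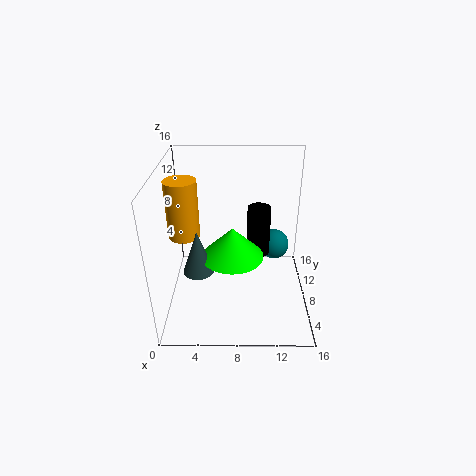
a_1 = 7.5
b_1 = 3.5
c_1 = 8.75
t_1 = 3
a_2 = 12.25
b_2 = 10
c_2 = 6
a_3 = 4.25
b_3 = 2.75
c_3 = 7.5
t_3 = 4.25
a_4 = 10.25
b_4 = 8
c_4 = 6.25
t_4 = 5.5
a_5 = 2
b_5 = 8.5
c_5 = 8
s_5 = 1.75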